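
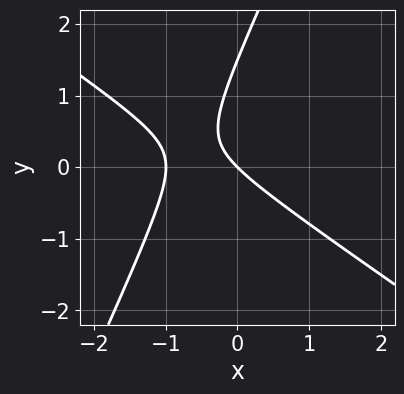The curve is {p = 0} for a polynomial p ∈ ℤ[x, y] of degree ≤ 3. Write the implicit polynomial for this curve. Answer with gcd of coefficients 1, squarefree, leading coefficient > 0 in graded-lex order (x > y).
3*x^2 + 3*x*y - 2*y^2 + 3*x + 3*y

1. deg p = 2.
2. From the axis intercepts and sections: the x-axis gridline crossings are at x ∈ {-1, 0}; it meets the y-axis at y = 0 (among the integer gridlines).
3. Solving for integer coefficients yields p as stated.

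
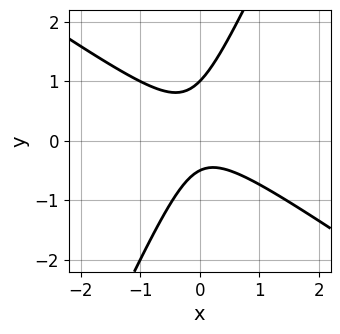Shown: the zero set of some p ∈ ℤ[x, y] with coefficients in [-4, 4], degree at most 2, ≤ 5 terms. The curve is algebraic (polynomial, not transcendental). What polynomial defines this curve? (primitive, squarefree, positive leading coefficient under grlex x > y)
3*x^2 + 3*x*y - 2*y^2 + y + 1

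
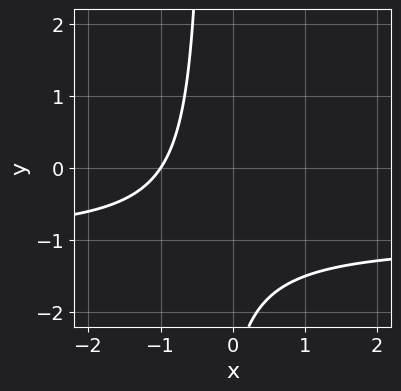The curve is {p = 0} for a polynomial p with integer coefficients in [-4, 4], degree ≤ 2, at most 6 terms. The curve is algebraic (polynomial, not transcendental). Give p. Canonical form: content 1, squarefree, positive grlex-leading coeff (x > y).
First, the degree is 2 — a generic line meets the curve in up to 2 points.
Then, reading off the gridlines: it crosses the x-axis at the gridline x = -1; the curve avoids every integer y-axis point in the box.
Finally, solving for integer coefficients yields p as stated.

3*x*y + 3*x + y + 3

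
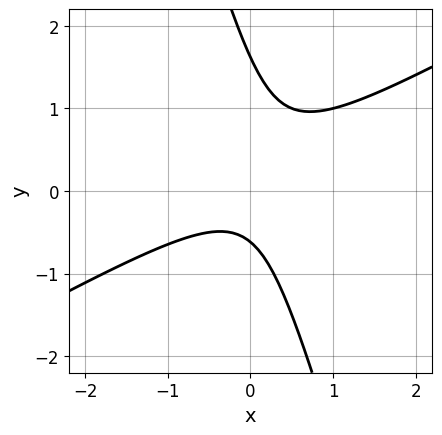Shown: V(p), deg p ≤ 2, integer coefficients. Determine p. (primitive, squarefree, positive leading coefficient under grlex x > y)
(a) The degree is 2 — the shape is more complex than any degree-1 curve.
(b) Reading off the gridlines: it misses every integer gridline on the x-axis.
(c) Putting this together gives p.

2*x^2 - 3*x*y - y^2 + y + 1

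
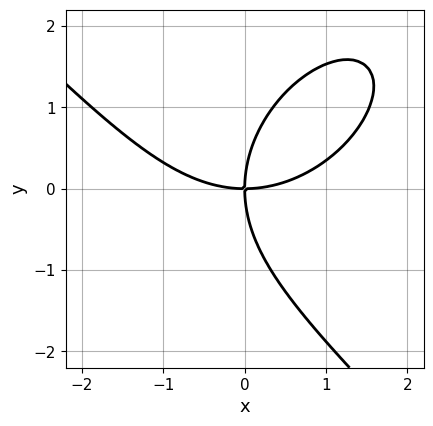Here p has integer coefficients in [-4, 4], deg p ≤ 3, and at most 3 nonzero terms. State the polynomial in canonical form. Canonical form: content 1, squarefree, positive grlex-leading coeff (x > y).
(a) The degree is 3 — a generic line meets the curve in up to 3 points.
(b) Checking where it meets the axes: it crosses the y-axis at the gridline y = 0; it crosses the x-axis at the gridline x = 0.
(c) Fitting integer coefficients to these (and the overall shape) gives p.

x^3 + y^3 - 3*x*y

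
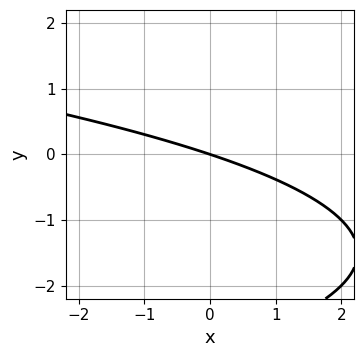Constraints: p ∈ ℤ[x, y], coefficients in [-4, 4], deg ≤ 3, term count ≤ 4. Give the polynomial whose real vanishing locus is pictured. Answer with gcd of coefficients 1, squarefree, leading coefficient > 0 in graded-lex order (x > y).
y^2 + x + 3*y

First, deg p = 2.
Then, from the axis intercepts and sections: it crosses the y-axis at the gridline y = 0; it crosses the x-axis at the gridline x = 0.
Finally, these observations pin down the coefficients.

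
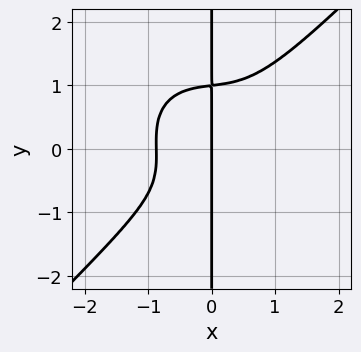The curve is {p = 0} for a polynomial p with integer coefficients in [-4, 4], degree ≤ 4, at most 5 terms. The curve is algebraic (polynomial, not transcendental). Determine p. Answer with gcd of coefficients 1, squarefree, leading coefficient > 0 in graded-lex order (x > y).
3*x^4 - 3*x*y^3 + x^2*y + x*y + 2*x

1. deg p = 4. The shape is more complex than any degree-3 curve.
2. From the visible intercepts: one x-axis crossing is at x = 0; the visible y-axis segment lies entirely on the curve.
3. These observations pin down the coefficients.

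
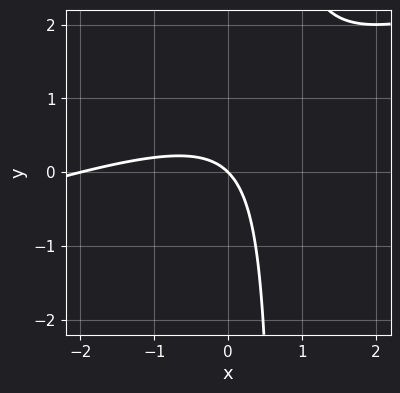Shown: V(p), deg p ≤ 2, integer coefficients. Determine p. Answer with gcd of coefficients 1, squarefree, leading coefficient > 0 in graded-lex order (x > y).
(a) deg p = 2. No degree-1 curve has this shape.
(b) Reading off the gridlines: it meets the y-axis at y = 0 (among the integer gridlines); the x-axis gridline crossings are at x ∈ {-2, 0}.
(c) Solving for integer coefficients yields p as stated.

x^2 - 3*x*y + 2*x + 2*y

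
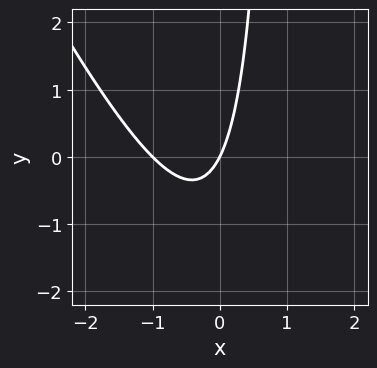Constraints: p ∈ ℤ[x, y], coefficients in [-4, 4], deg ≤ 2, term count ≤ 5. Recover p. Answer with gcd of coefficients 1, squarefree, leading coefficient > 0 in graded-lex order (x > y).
2*x^2 + x*y + 2*x - y

Degree: the shape is more complex than any degree-1 curve, so deg p = 2.
Reading off the gridlines: the x-axis gridline crossings are at x ∈ {-1, 0}; it meets the y-axis at y = 0 (among the integer gridlines).
Together with the visible shape, these determine p as stated.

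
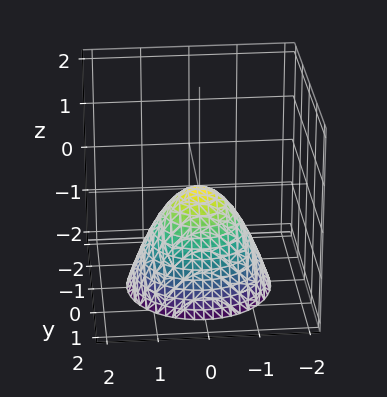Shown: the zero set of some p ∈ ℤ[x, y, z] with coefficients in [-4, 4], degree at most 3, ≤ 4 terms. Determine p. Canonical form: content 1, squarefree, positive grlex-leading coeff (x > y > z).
x^2 + y^2 + z

(a) deg p = 2.
(b) Symmetries: every cross-section ⟂ z is a circle, so x, y appear only via x² + y².
(c) Checking where it meets the axes: it meets the y-axis at y = 0 (among the integer gridlines); it meets the z-axis at z = 0 (among the integer gridlines).
(d) These observations pin down the coefficients.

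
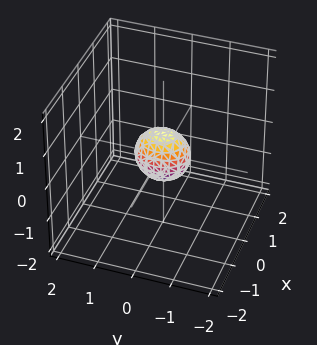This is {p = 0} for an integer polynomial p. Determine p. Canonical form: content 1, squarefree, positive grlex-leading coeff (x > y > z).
3*x^2 + 2*y^2 + 2*z^2 - 1

deg p = 2. A closed, bounded, convex surface; a quadric.
Symmetries: the x ↦ −x reflection is a symmetry, so x appears only in even powers; mirror symmetry z ↦ −z ⇒ only even powers of z; mirror symmetry y ↦ −y ⇒ only even powers of y.
Assembling these constraints gives the stated polynomial.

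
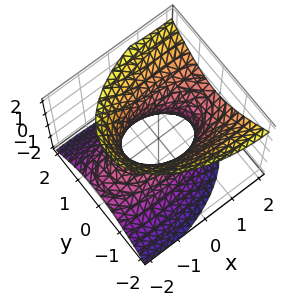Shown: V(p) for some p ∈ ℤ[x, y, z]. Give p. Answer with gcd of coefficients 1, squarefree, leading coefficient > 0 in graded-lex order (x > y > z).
x^2 - 2*x*z + 3*y^2 - 2*z^2 - 2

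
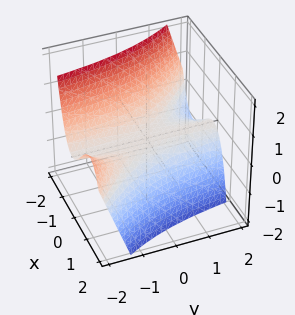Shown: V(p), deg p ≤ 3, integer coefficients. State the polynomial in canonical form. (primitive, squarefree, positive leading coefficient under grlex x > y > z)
2*x^3 + 2*x^2*y + 3*z

deg p = 3. The shape is more complex than any degree-2 surface.
From the visible intercepts: one z-axis crossing is at z = 0; it meets the x-axis at x = 0 (among the integer gridlines); the visible y-axis segment lies entirely on the surface.
Matching integer coefficients to the picture gives p.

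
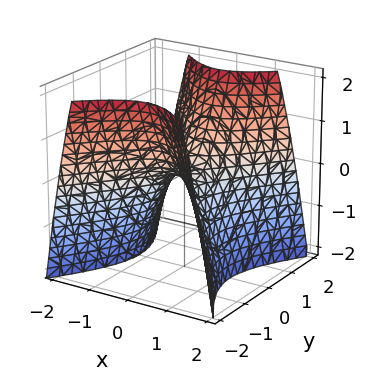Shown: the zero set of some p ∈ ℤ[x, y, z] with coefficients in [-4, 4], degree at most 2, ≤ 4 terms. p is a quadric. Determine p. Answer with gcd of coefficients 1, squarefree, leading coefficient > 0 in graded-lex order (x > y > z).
3*x^2 - 2*y^2 + 2*z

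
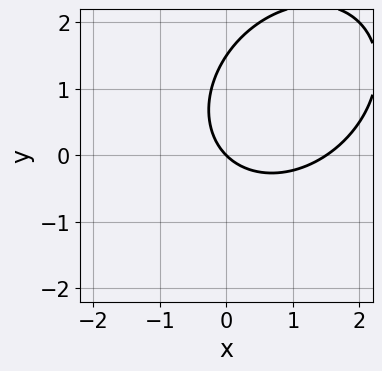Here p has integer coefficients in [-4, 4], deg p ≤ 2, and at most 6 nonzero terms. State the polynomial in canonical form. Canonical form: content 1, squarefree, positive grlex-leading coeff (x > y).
deg p = 2. No degree-1 curve has this shape.
Against the integer gridlines: it crosses the x-axis at the gridline x = 0; it meets the y-axis at y = 0 (among the integer gridlines).
Solving for integer coefficients yields p as stated.

2*x^2 - x*y + 2*y^2 - 3*x - 3*y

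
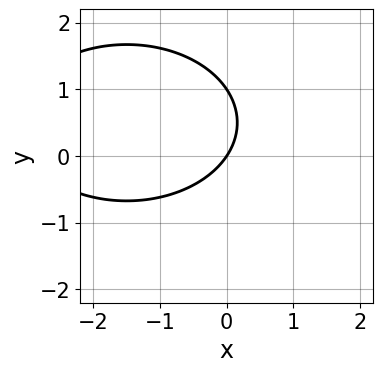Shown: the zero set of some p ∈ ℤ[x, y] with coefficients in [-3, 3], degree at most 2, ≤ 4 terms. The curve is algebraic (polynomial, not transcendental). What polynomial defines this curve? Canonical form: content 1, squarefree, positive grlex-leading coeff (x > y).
1. Degree: the shape is more complex than any degree-1 curve, so deg p = 2.
2. From the visible intercepts: it crosses the x-axis at the gridline x = 0; the y-axis gridline crossings are at y ∈ {0, 1}.
3. Fitting integer coefficients to these (and the overall shape) gives p.

x^2 + 2*y^2 + 3*x - 2*y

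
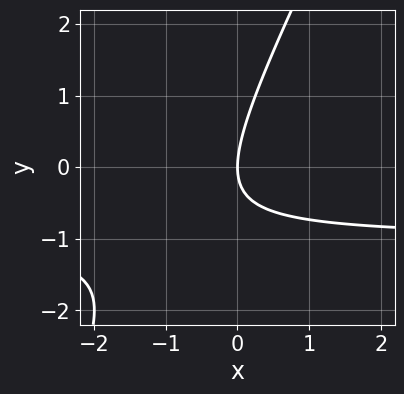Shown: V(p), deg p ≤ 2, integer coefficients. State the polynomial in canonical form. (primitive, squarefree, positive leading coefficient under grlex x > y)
1. The degree is 2 — no degree-1 curve has this shape.
2. Checking where it meets the axes: it crosses the x-axis at the gridline x = 0; one y-axis crossing is at y = 0.
3. Matching integer coefficients to the picture gives p.

2*x*y - y^2 + 2*x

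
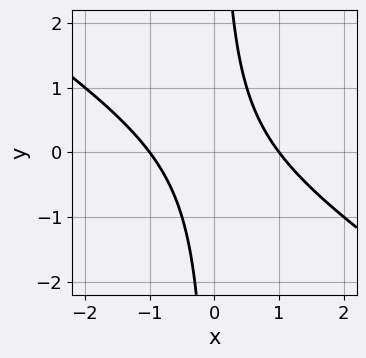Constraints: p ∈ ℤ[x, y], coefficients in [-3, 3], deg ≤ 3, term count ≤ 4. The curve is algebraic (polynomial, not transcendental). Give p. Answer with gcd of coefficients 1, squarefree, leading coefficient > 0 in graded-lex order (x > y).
deg p = 2.
Observable constraints: the x-axis gridline crossings are at x ∈ {-1, 1}; it misses every integer gridline on the y-axis.
These observations pin down the coefficients.

2*x^2 + 3*x*y - 2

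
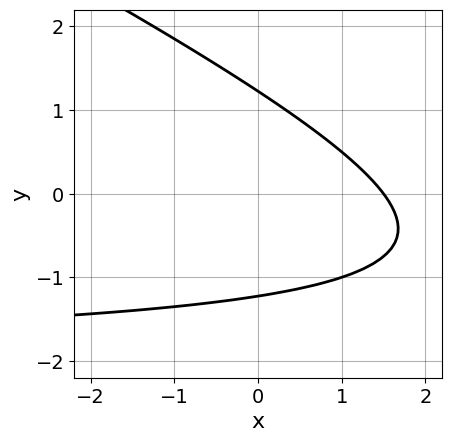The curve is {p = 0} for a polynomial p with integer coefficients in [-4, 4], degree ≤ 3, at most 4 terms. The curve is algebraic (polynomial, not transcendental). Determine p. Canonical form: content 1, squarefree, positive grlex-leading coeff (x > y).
(a) Degree: a generic line meets the curve in up to 2 points, so deg p = 2.
(b) Putting this together gives p.

x*y + 2*y^2 + 2*x - 3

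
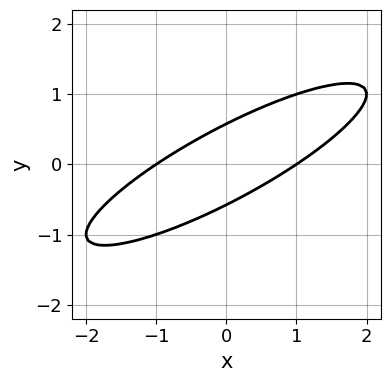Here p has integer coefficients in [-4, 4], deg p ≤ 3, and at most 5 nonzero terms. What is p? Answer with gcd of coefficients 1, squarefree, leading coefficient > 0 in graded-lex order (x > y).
x^2 - 3*x*y + 3*y^2 - 1

deg p = 2. The shape is more complex than any degree-1 curve.
Checking where it meets the axes: among the integer gridlines, it crosses the x-axis at x ∈ {-1, 1}.
Together with the visible shape, these determine p as stated.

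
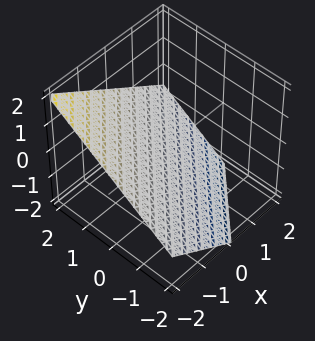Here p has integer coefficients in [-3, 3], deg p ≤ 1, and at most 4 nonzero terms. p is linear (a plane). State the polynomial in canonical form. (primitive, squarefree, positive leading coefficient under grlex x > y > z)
2*x - 2*y + 3*z + 2

1. The degree is 1 — every cross-section is a straight line — this is a plane.
2. Observable constraints: one x-axis crossing is at x = -1; it crosses the y-axis at the gridline y = 1.
3. Matching integer coefficients to the picture gives p.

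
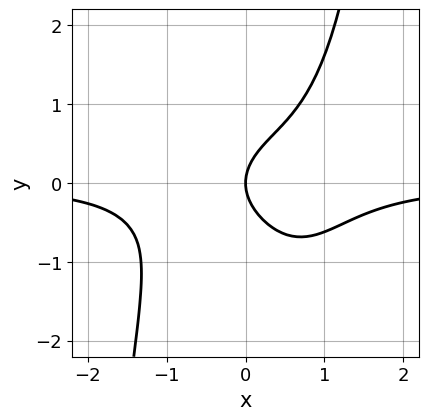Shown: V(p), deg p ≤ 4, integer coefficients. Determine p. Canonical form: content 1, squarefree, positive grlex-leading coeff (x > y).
First, degree: a generic line meets the curve in up to 4 points, so deg p = 4.
Next, checking where it meets the axes: it meets the x-axis at x = 0 (among the integer gridlines); it meets the y-axis at y = 0 (among the integer gridlines).
Finally, putting this together gives p.

x^3*y - y^2 + x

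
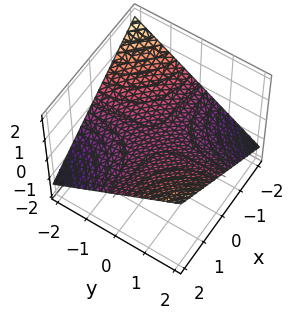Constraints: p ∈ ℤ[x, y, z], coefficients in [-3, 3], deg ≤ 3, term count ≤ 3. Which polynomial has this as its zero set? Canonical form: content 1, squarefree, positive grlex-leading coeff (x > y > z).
First, deg p = 2. A saddle surface; a quadric.
Then, reading off the gridlines: the visible y-axis segment lies entirely on the surface; it crosses the z-axis at the gridline z = 0.
Finally, solving for integer coefficients yields p as stated. Check: (2, 0, 0) on the x-axis lies on the surface, and p(2, 0, 0) = 0. ✓

x*y - 3*z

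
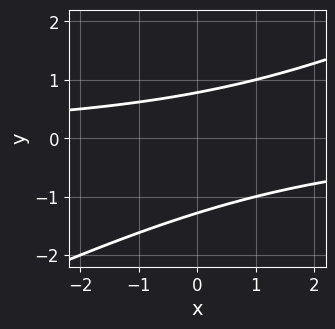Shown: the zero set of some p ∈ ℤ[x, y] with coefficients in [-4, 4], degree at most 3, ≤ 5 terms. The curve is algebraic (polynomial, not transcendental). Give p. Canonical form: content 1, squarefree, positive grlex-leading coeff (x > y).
First, the degree is 2 — the shape is more complex than any degree-1 curve.
Then, reading off the gridlines: no x-intercept at any integer in the box.
Finally, matching integer coefficients to the picture gives p.

x*y - 2*y^2 - y + 2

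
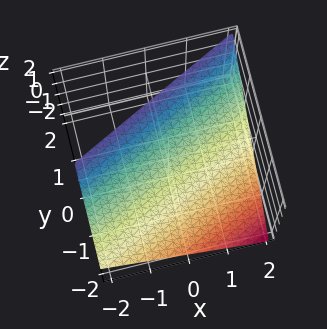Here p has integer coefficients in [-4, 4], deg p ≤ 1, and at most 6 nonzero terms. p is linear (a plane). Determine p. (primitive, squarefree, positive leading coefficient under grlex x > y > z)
Degree: the surface is flat (a plane), so deg p = 1.
Observable constraints: it meets the z-axis at z = 1 (among the integer gridlines); it meets the y-axis at y = -1 (among the integer gridlines).
These observations pin down the coefficients. Check: (2, 0, 0) on the x-axis lies on the surface, and p(2, 0, 0) = 0. ✓

x - 2*y + 2*z - 2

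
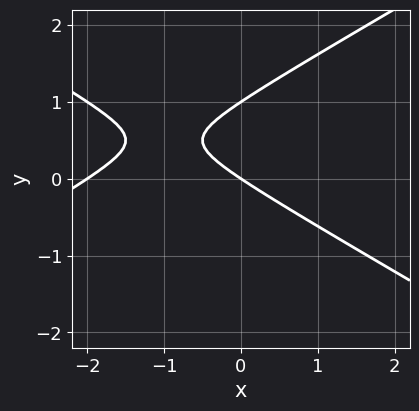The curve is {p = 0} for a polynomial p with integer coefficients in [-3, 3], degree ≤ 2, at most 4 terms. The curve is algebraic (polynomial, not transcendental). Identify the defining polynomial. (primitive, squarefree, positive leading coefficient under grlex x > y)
Degree: no degree-1 curve has this shape, so deg p = 2.
From the visible intercepts: the x-axis gridline crossings are at x ∈ {-2, 0}; the y-axis gridline crossings are at y ∈ {0, 1}.
Together with the visible shape, these determine p as stated.

x^2 - 3*y^2 + 2*x + 3*y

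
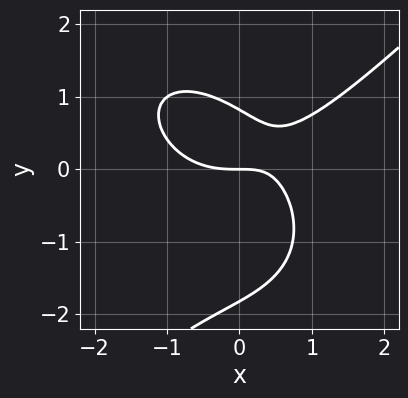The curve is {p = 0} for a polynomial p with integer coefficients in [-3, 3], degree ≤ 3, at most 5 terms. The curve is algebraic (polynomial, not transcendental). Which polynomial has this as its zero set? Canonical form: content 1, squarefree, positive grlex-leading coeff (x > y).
First, deg p = 3. A generic line meets the curve in up to 3 points.
Then, reading off the gridlines: it meets the y-axis at y = 0 (among the integer gridlines); it meets the x-axis at x = 0 (among the integer gridlines).
Finally, together with the visible shape, these determine p as stated.

2*x^3 - 2*y^3 - 3*x*y - 2*y^2 + 3*y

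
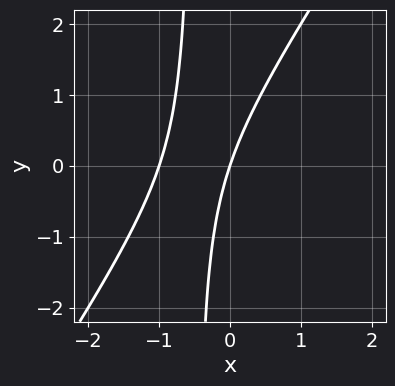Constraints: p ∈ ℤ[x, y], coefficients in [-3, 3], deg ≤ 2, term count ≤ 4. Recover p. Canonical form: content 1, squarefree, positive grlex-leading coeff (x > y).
deg p = 2.
From the axis intercepts and sections: the x-axis gridline crossings are at x ∈ {-1, 0}; it meets the y-axis at y = 0 (among the integer gridlines).
Matching integer coefficients to the picture gives p.

3*x^2 - 2*x*y + 3*x - y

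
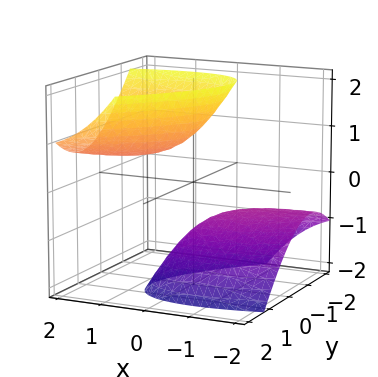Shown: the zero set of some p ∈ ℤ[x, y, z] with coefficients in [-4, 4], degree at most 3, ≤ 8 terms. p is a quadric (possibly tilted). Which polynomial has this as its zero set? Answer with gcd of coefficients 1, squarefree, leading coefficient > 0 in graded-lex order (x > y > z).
x^2 - 2*x*y - 2*x*z + 2*y^2 - z^2 + 1

(a) There are 2 components.
(b) Degree: the shape is more complex than any degree-1 surface, so deg p = 2.
(c) From the axis intercepts and sections: no y-intercept at any integer in the box; the z-axis gridline crossings are at z ∈ {-1, 1}.
(d) Together with the visible shape, these determine p as stated.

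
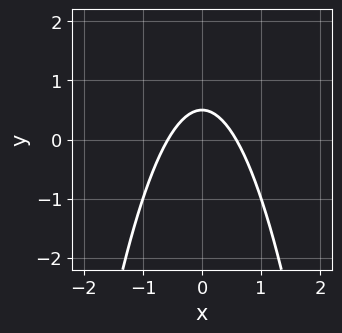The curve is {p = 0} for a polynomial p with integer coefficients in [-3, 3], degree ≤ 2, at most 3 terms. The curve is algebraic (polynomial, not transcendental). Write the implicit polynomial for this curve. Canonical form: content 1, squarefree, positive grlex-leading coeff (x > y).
3*x^2 + 2*y - 1

1. The degree is 2 — a generic line meets the curve in up to 2 points.
2. Symmetries: it's symmetric under x → −x, forcing even powers of x.
3. Putting this together gives p.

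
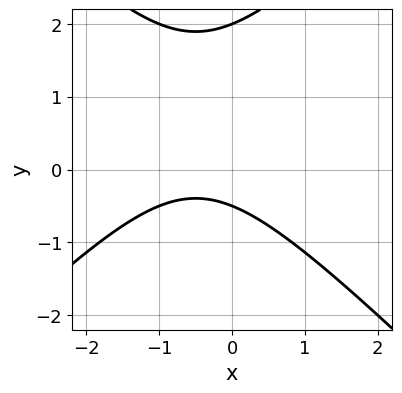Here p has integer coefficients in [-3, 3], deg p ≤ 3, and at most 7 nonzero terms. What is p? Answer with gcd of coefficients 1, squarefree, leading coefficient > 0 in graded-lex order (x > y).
2*x^2 - 2*y^2 + 2*x + 3*y + 2

1. The degree is 2 — the shape is more complex than any degree-1 curve.
2. Checking where it meets the axes: it meets the y-axis at y = 2 (among the integer gridlines); it misses every integer gridline on the x-axis.
3. Fitting integer coefficients to these (and the overall shape) gives p.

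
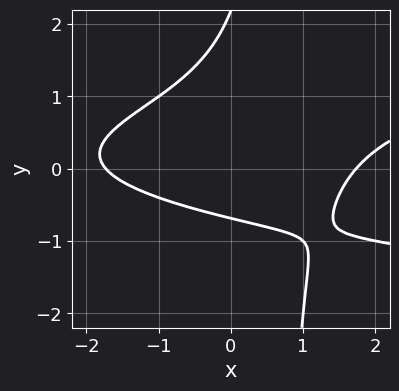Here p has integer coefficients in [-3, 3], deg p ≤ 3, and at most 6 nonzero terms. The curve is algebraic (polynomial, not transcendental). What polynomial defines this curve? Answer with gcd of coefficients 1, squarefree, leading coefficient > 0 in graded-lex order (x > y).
First, the degree is 3 — a generic line meets the curve in up to 3 points.
Finally, the integer polynomial consistent with all of this is the stated p.

3*x*y^2 - x^2 - 2*y^2 + 3*y + 3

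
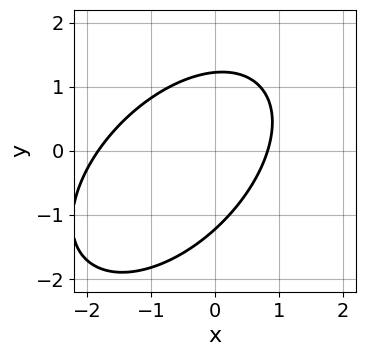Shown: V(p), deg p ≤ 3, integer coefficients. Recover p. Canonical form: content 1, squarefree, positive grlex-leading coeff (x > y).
2*x^2 - 2*x*y + 2*y^2 + 2*x - 3

(a) The degree is 2 — a generic line meets the curve in up to 2 points.
(b) Solving for integer coefficients yields p as stated.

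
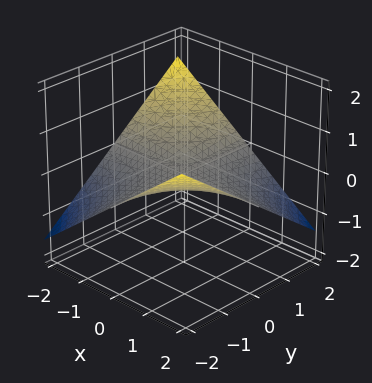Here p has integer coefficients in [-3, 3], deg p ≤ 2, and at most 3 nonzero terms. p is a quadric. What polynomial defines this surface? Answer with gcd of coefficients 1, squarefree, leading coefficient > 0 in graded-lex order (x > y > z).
x*y + 3*z

(a) Degree: a saddle surface; a quadric, so deg p = 2.
(b) From the visible intercepts: it meets the z-axis at z = 0 (among the integer gridlines); every point of the x-axis in the box is on the surface.
(c) Matching integer coefficients to the picture gives p.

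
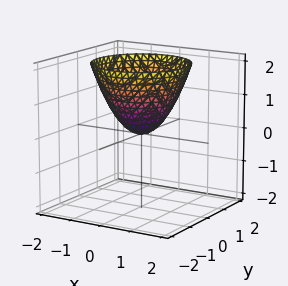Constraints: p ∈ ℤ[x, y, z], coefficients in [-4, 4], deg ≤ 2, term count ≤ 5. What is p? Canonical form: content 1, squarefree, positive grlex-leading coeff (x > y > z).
(a) The degree is 2 — a paraboloid; a quadric.
(b) Symmetry: the surface is invariant under rotation about z: p = q(x² + y², z).
(c) From the axis intercepts and sections: one y-axis crossing is at y = 0; it crosses the z-axis at the gridline z = 0; a circular section at z = 2 has radius between 1 and 2.
(d) Matching integer coefficients to the picture gives p.

x^2 + y^2 - z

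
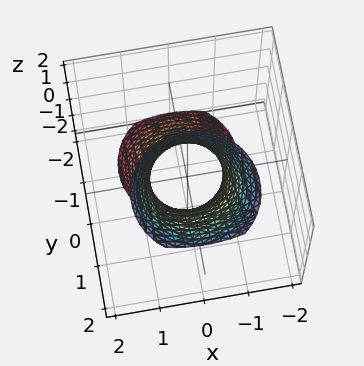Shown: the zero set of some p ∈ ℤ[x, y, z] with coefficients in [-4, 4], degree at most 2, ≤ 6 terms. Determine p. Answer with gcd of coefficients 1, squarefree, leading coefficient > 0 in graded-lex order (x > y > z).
3*x^2 + 3*y^2 - 3*y*z - 2

deg p = 2. No degree-1 surface has this shape.
Checking where it meets the axes: it misses every integer gridline on the z-axis.
Together with the visible shape, these determine p as stated.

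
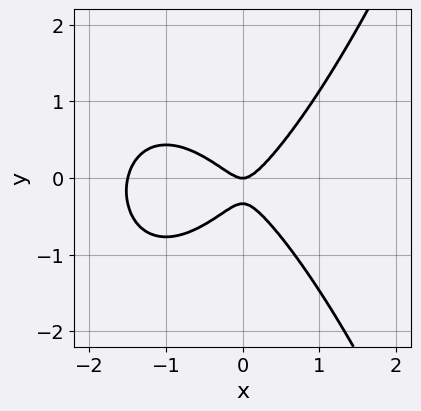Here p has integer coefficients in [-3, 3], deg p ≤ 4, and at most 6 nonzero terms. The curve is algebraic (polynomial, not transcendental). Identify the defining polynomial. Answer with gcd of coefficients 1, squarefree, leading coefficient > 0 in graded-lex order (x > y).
2*x^3 + 3*x^2 - 3*y^2 - y

(a) Degree: no degree-2 curve has this shape, so deg p = 3.
(b) Checking where it meets the axes: one x-axis crossing is at x = 0; it crosses the y-axis at the gridline y = 0.
(c) These observations pin down the coefficients.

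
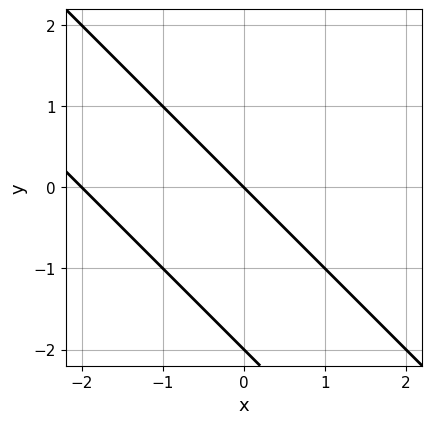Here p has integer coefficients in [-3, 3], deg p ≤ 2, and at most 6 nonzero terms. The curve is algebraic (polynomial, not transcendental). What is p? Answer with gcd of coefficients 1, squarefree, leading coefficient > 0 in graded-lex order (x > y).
1. The degree is 2 — no degree-1 curve has this shape.
2. Checking where it meets the axes: among the integer gridlines, it crosses the x-axis at x ∈ {-2, 0}; among the integer gridlines, it crosses the y-axis at y ∈ {-2, 0}.
3. Solving for integer coefficients yields p as stated.

x^2 + 2*x*y + y^2 + 2*x + 2*y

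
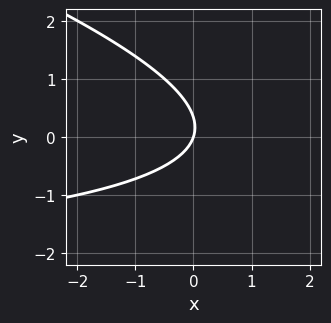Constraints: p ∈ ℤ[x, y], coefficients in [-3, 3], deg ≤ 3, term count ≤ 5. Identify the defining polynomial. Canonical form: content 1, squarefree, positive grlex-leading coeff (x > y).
First, deg p = 2. A generic line meets the curve in up to 2 points.
Then, from the visible intercepts: one y-axis crossing is at y = 0; one x-axis crossing is at x = 0.
Finally, matching integer coefficients to the picture gives p.

x*y + 3*y^2 + 3*x - y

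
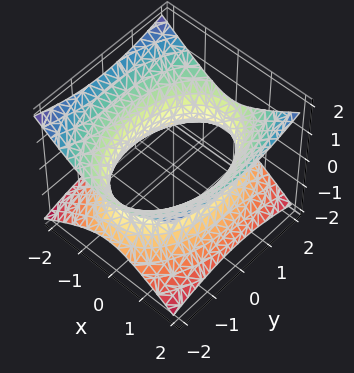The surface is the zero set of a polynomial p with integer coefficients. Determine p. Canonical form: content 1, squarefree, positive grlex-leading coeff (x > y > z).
2*x^2 + y^2 - 3*z^2 - 3

(a) deg p = 2. An hourglass — one-sheet hyperboloid; a quadric.
(b) Symmetries: the z ↦ −z reflection is a symmetry, so z appears only in even powers; it's symmetric under y → −y, forcing even powers of y; mirror symmetry x ↦ −x ⇒ only even powers of x.
(c) Against the integer gridlines: no z-intercept at any integer in the box.
(d) Matching integer coefficients to the picture gives p.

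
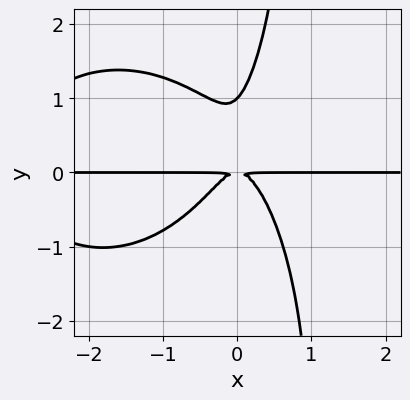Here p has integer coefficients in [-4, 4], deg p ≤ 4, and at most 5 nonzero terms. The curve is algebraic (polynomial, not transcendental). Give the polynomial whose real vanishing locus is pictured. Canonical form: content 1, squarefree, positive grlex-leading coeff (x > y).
x^3*y + x*y^3 + 3*x^2*y - y^3 + y^2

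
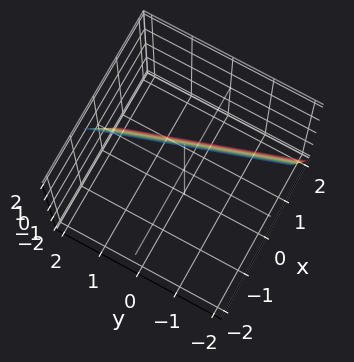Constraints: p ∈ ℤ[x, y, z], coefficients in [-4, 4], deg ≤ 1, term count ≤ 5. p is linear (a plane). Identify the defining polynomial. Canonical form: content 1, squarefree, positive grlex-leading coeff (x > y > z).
3*x + y + z - 2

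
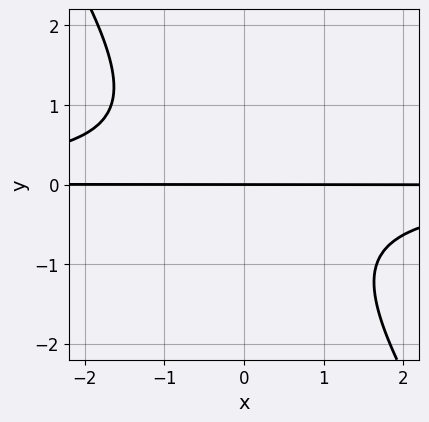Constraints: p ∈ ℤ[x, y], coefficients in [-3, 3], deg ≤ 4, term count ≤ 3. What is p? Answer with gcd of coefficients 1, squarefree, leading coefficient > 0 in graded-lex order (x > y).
3*x*y^2 + 2*y^3 + 3*y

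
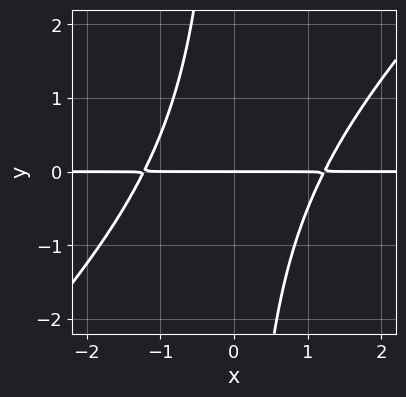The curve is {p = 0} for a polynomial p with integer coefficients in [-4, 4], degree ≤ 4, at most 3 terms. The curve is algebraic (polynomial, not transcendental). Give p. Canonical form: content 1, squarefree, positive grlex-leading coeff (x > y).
2*x^2*y - 2*x*y^2 - 3*y

1. Degree: no degree-2 curve has this shape, so deg p = 3.
2. From the visible intercepts: one y-axis crossing is at y = 0; every point of the x-axis in the box is on the curve.
3. Solving for integer coefficients yields p as stated.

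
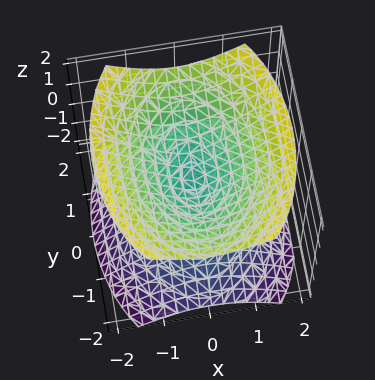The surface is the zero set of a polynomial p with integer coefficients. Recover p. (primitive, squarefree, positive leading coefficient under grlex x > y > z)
First, there are 2 components. They look like related sheets of one shape, so recover p as a whole.
Next, deg p = 2. A double cone through the origin; a quadric.
Then, symmetries: mirror symmetry y ↦ −y ⇒ only even powers of y; the x ↦ −x reflection is a symmetry, so x appears only in even powers; it's symmetric under z → −z, forcing even powers of z.
Next, reading off the gridlines: it crosses the y-axis at the gridline y = 0; it meets the z-axis at z = 0 (among the integer gridlines); it meets the x-axis at x = 0 (among the integer gridlines).
Finally, the integer polynomial consistent with all of this is the stated p.

2*x^2 + y^2 - 2*z^2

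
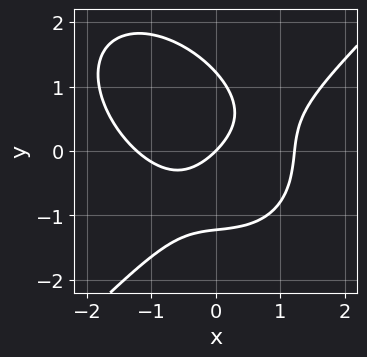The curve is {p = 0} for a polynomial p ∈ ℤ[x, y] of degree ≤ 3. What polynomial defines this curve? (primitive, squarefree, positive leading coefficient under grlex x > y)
1. The degree is 3 — no degree-2 curve has this shape.
2. From the axis intercepts and sections: it crosses the x-axis at the gridline x = 0; one y-axis crossing is at y = 0.
3. Putting this together gives p.

2*x^3 - 2*y^3 - 3*x*y - 3*x + 3*y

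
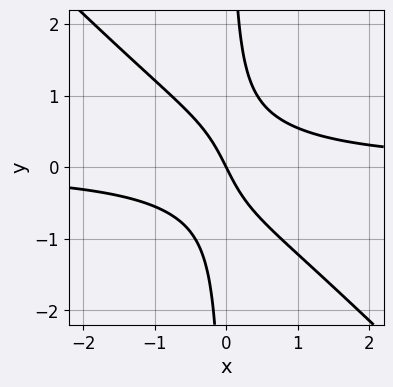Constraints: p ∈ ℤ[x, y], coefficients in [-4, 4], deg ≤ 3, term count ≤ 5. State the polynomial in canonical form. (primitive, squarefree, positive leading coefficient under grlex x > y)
3*x^2*y + 3*x*y^2 - 2*x - y

1. deg p = 3. A generic line meets the curve in up to 3 points.
2. From the visible intercepts: one y-axis crossing is at y = 0; it meets the x-axis at x = 0 (among the integer gridlines).
3. Putting this together gives p.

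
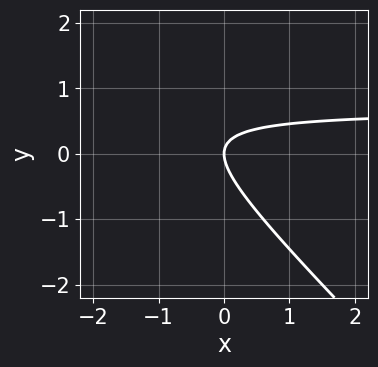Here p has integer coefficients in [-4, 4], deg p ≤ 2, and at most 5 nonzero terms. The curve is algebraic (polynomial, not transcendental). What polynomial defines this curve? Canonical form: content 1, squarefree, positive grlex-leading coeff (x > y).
3*x*y + 3*y^2 - 2*x

The degree is 2 — no degree-1 curve has this shape.
Against the integer gridlines: it crosses the x-axis at the gridline x = 0; it meets the y-axis at y = 0 (among the integer gridlines).
Fitting integer coefficients to these (and the overall shape) gives p.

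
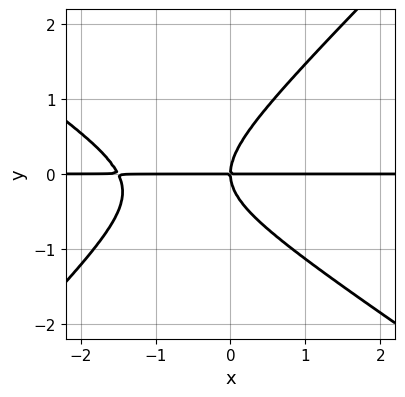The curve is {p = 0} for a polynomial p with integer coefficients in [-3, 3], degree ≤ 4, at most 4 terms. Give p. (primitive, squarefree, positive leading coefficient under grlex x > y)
(a) deg p = 3. A generic line meets the curve in up to 3 points.
(b) Checking where it meets the axes: it meets the y-axis at y = 0 (among the integer gridlines); the visible x-axis segment lies entirely on the curve.
(c) These observations pin down the coefficients.

2*x^2*y + x*y^2 - 3*y^3 + 3*x*y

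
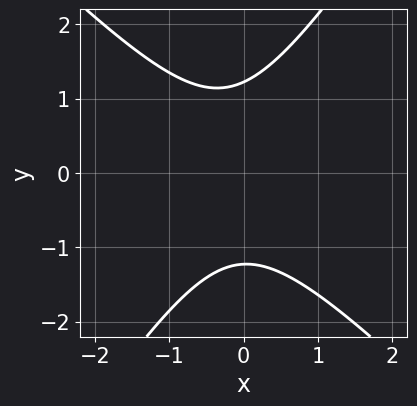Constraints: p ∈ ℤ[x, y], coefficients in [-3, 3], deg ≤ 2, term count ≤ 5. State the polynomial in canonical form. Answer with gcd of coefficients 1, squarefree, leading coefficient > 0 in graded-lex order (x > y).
3*x^2 + x*y - 2*y^2 + x + 3

First, degree: no degree-1 curve has this shape, so deg p = 2.
Next, from the axis intercepts and sections: no x-intercept at any integer in the box.
Finally, these observations pin down the coefficients.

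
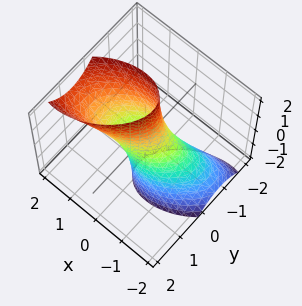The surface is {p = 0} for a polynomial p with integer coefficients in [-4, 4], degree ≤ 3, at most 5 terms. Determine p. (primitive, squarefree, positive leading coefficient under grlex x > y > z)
deg p = 2. No degree-1 surface has this shape.
Checking where it meets the axes: it misses every integer gridline on the z-axis.
Solving for integer coefficients yields p as stated.

2*x^2 - 2*x*y - 2*x*z + 3*y^2 - 1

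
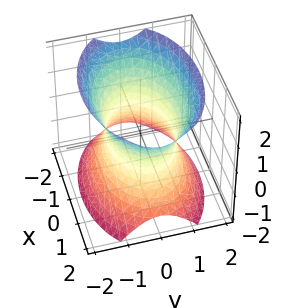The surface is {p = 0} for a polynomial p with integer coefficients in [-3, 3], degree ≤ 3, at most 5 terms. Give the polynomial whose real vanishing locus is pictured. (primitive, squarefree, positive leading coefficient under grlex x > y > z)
x^2 + 2*y^2 - z^2 - 2

(a) Degree: an hourglass — one-sheet hyperboloid; a quadric, so deg p = 2.
(b) Symmetries: it's symmetric under z → −z, forcing even powers of z; it's symmetric under x → −x, forcing even powers of x; mirror symmetry y ↦ −y ⇒ only even powers of y.
(c) Checking where it meets the axes: among the integer gridlines, it crosses the y-axis at y ∈ {-1, 1}; the surface avoids every integer z-axis point in the box.
(d) Solving for integer coefficients yields p as stated.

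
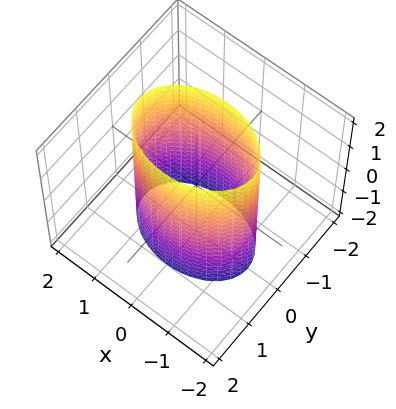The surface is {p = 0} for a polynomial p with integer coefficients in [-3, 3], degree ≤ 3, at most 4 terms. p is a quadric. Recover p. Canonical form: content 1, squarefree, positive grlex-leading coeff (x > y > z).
x^2 + 2*y^2 - 2

First, degree: a cylinder; a quadric, so deg p = 2.
Then, symmetries: it's symmetric under x → −x, forcing even powers of x; it's symmetric under y → −y, forcing even powers of y; it's symmetric under z → −z, forcing even powers of z.
Then, from the axis intercepts and sections: it misses every integer gridline on the z-axis; the y-axis gridline crossings are at y ∈ {-1, 1}.
Finally, the integer polynomial consistent with all of this is the stated p.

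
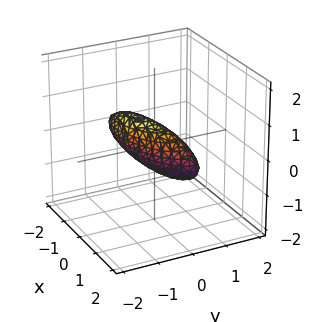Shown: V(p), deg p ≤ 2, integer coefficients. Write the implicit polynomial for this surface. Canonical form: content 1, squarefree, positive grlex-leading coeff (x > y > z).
x^2 - 2*x*y + 3*y^2 + 2*y*z + 2*z^2 - 1

deg p = 2. A generic line meets the surface in up to 2 points.
Reading off the gridlines: among the integer gridlines, it crosses the x-axis at x ∈ {-1, 1}.
Putting this together gives p.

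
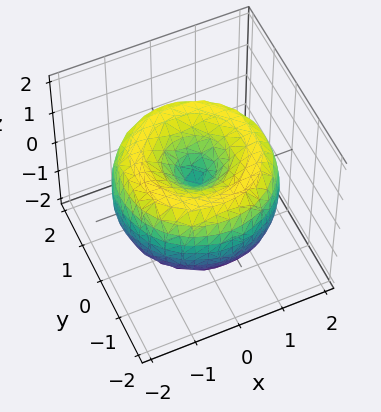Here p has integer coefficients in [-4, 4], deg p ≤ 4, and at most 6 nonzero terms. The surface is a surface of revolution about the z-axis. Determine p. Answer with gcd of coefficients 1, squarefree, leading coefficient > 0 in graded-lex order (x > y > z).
x^4 + 2*x^2*y^2 + y^4 - 3*x^2 - 3*y^2 + 2*z^2

First, the degree is 4 — the shape is more complex than any degree-3 surface.
Then, by symmetry, the surface is invariant under rotation about z: p = q(x² + y², z).
Next, observable constraints: a circular section at z = 0 has radius between 1 and 2; it crosses the x-axis at the gridline x = 0.
Finally, together with the visible shape, these determine p as stated.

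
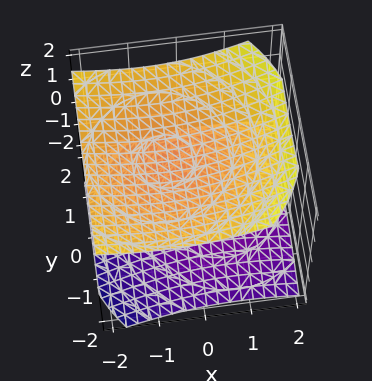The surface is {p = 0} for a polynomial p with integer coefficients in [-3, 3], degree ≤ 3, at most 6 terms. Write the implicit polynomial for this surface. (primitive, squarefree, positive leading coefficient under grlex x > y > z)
x^2 + x*z + y^2 - 3*z^2 + 3

The picture has 2 separate pieces. Treating them together as one polynomial.
Degree: a generic line meets the surface in up to 2 points, so deg p = 2.
Observable constraints: it misses every integer gridline on the x-axis; among the integer gridlines, it crosses the z-axis at z ∈ {-1, 1}; it misses every integer gridline on the y-axis.
Putting this together gives p.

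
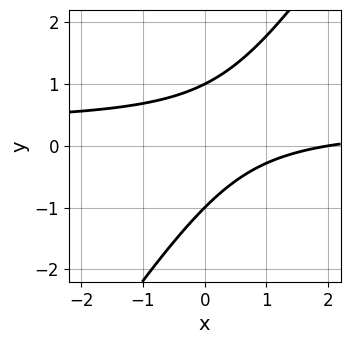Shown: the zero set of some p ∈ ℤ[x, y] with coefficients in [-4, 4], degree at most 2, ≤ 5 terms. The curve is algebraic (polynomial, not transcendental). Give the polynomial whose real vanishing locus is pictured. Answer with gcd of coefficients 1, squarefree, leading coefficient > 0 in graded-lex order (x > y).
First, degree: no degree-1 curve has this shape, so deg p = 2.
Then, reading off the gridlines: it crosses the x-axis at the gridline x = 2; the y-axis gridline crossings are at y ∈ {-1, 1}.
Finally, solving for integer coefficients yields p as stated.

3*x*y - 2*y^2 - x + 2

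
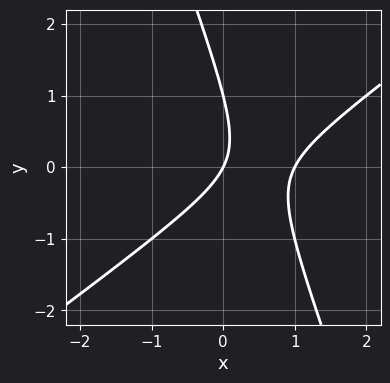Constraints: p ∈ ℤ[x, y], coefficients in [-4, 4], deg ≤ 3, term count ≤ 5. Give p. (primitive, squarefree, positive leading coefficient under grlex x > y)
2*x^2 - 2*x*y - y^2 - 2*x + y

The degree is 2 — no degree-1 curve has this shape.
From the axis intercepts and sections: the x-axis gridline crossings are at x ∈ {0, 1}; among the integer gridlines, it crosses the y-axis at y ∈ {0, 1}.
These observations pin down the coefficients.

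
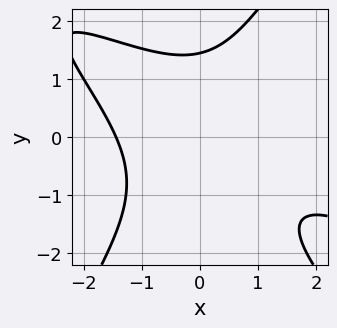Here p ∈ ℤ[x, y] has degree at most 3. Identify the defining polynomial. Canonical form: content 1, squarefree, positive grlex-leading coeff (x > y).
1. deg p = 3.
2. Putting this together gives p.

x^3 + 2*x^2*y - y^3 + x*y + 3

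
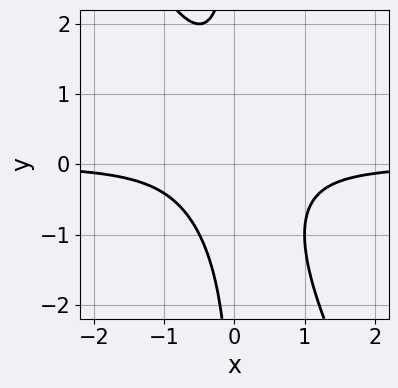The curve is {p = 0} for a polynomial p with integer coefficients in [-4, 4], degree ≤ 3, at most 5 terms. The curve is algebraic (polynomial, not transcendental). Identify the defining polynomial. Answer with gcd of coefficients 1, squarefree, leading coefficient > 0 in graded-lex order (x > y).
2*x^2*y + x*y^2 + 1

First, deg p = 3. The shape is more complex than any degree-2 curve.
Then, against the integer gridlines: no x-intercept at any integer in the box; no y-intercept at any integer in the box.
Finally, fitting integer coefficients to these (and the overall shape) gives p.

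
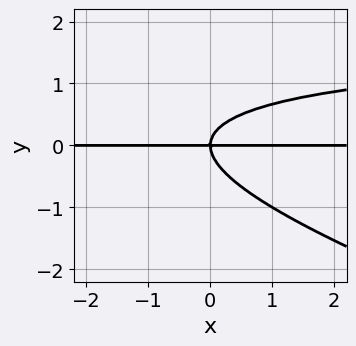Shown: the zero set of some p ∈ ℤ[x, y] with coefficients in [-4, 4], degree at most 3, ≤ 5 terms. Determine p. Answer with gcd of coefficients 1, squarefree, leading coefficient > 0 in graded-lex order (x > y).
x*y^2 + 3*y^3 - 2*x*y

1. The degree is 3 — a generic line meets the curve in up to 3 points.
2. Reading off the gridlines: the visible x-axis segment lies entirely on the curve; one y-axis crossing is at y = 0.
3. Together with the visible shape, these determine p as stated.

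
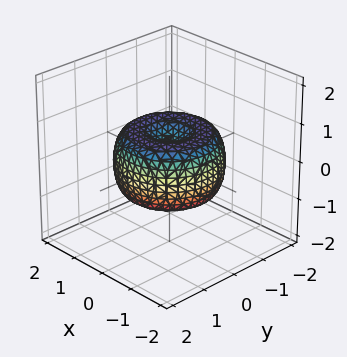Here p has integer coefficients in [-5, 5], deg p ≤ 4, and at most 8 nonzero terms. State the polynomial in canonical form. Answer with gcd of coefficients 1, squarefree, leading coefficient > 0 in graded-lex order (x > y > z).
2*x^4 + 4*x^2*y^2 + 2*y^4 - 3*x^2 - 3*y^2 + 3*z^2 - 1

deg p = 4. The shape is more complex than any degree-3 surface.
Symmetry: the z-axis is an axis of rotation, so x and y enter only as x² + y².
Reading off the gridlines: a circular section at z = 0 has radius between 1 and 2.
Solving for integer coefficients yields p as stated.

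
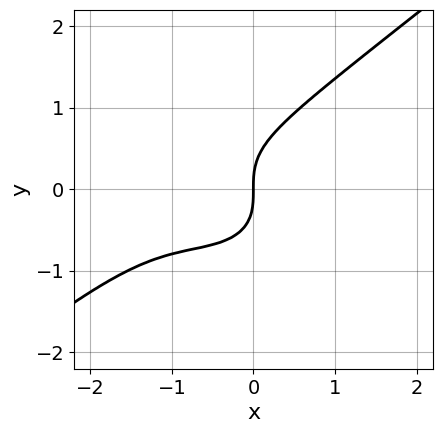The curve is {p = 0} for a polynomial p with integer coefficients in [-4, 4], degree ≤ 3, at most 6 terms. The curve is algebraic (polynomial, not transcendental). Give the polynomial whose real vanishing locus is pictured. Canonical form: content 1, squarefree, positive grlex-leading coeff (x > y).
1. deg p = 3. A generic line meets the curve in up to 3 points.
2. Against the integer gridlines: it crosses the y-axis at the gridline y = 0; it meets the x-axis at x = 0 (among the integer gridlines).
3. The integer polynomial consistent with all of this is the stated p.

x^3 - 2*y^3 + 2*x^2 + 2*x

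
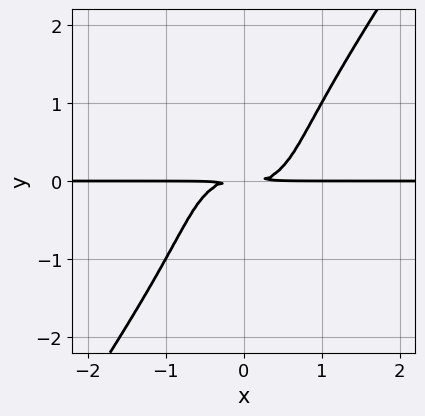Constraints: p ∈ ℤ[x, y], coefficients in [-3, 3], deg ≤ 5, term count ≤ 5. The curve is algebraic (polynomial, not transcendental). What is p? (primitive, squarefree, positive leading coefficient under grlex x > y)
3*x^3*y - y^4 - 2*y^2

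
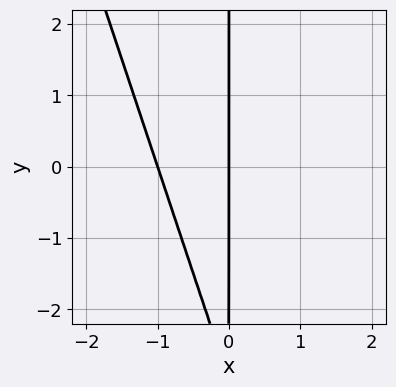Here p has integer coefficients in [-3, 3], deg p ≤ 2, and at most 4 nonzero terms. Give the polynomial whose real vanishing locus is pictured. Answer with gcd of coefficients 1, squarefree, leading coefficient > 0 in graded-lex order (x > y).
3*x^2 + x*y + 3*x

First, the degree is 2 — a generic line meets the curve in up to 2 points.
Then, against the integer gridlines: among the integer gridlines, it crosses the x-axis at x ∈ {-1, 0}; every point of the y-axis in the box is on the curve.
Finally, solving for integer coefficients yields p as stated.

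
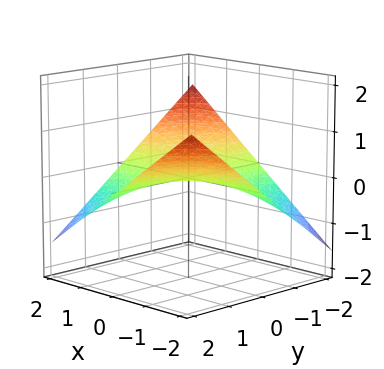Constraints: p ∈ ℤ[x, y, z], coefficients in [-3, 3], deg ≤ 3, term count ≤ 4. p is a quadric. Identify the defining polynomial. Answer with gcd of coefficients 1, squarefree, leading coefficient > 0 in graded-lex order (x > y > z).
deg p = 2.
From the visible intercepts: every point of the y-axis in the box is on the surface; every point of the x-axis in the box is on the surface.
The integer polynomial consistent with all of this is the stated p.

x*y + 3*z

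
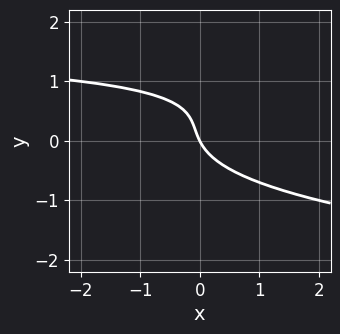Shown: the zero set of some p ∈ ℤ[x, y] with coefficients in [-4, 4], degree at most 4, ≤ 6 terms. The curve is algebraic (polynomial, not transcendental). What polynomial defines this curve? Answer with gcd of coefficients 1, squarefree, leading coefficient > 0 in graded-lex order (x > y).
First, the degree is 3 — no degree-2 curve has this shape.
Next, checking where it meets the axes: one x-axis crossing is at x = 0; one y-axis crossing is at y = 0.
Finally, fitting integer coefficients to these (and the overall shape) gives p.

3*y^3 - x*y - 2*y^2 + 2*x + y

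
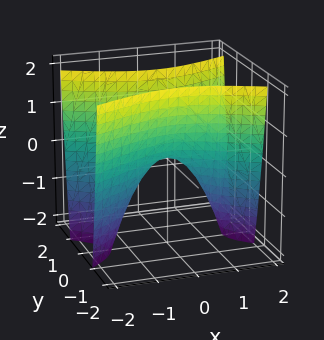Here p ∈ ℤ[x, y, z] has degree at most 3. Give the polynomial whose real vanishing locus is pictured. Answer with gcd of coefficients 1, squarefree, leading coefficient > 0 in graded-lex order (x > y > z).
x^2 - 3*y^2 + z

The degree is 2 — a saddle surface; a quadric.
Symmetries: the x ↦ −x reflection is a symmetry, so x appears only in even powers; mirror symmetry y ↦ −y ⇒ only even powers of y.
Reading off the gridlines: one z-axis crossing is at z = 0; one y-axis crossing is at y = 0; it crosses the x-axis at the gridline x = 0.
Together with the visible shape, these determine p as stated.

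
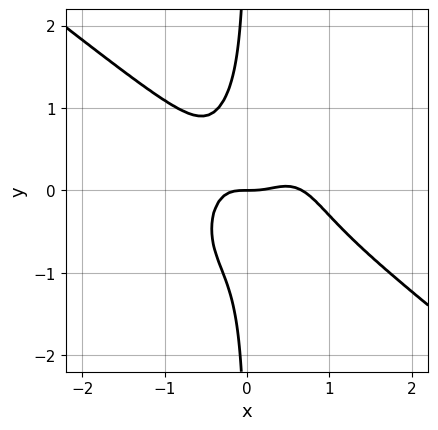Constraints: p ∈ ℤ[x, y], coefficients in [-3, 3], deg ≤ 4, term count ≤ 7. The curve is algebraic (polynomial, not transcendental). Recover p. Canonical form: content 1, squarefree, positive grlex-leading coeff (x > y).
(a) Degree: the shape is more complex than any degree-3 curve, so deg p = 4.
(b) From the visible intercepts: it crosses the y-axis at the gridline y = 0; one x-axis crossing is at x = 0.
(c) Putting this together gives p.

3*x^4 + 2*x^3*y + 3*x*y^3 - 2*x^3 + y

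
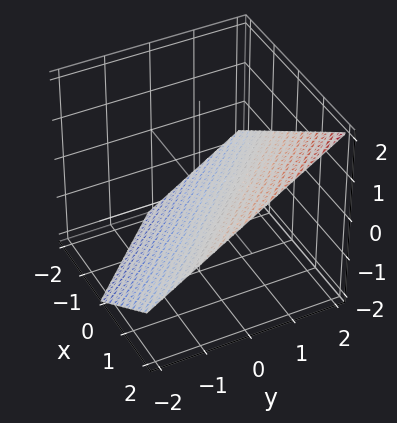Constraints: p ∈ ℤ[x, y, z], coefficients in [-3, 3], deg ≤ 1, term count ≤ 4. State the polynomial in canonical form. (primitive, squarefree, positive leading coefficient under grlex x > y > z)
First, the degree is 1 — every cross-section is a straight line — this is a plane.
Then, from the visible intercepts: it crosses the x-axis at the gridline x = 1; one y-axis crossing is at y = 1.
Finally, the integer polynomial consistent with all of this is the stated p.

2*x + 2*y - 3*z - 2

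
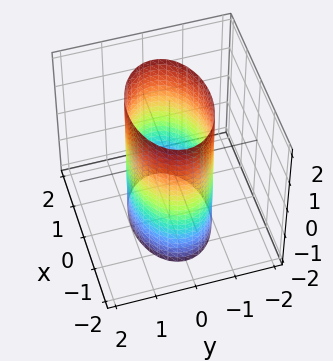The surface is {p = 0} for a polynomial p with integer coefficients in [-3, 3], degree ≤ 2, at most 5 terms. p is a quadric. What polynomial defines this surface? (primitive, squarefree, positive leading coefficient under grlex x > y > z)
x^2 + 2*y^2 - 2

First, deg p = 2.
Next, symmetries: the y ↦ −y reflection is a symmetry, so y appears only in even powers; it's symmetric under x → −x, forcing even powers of x; the z ↦ −z reflection is a symmetry, so z appears only in even powers.
Next, checking where it meets the axes: it misses every integer gridline on the z-axis; among the integer gridlines, it crosses the y-axis at y ∈ {-1, 1}.
Finally, putting this together gives p.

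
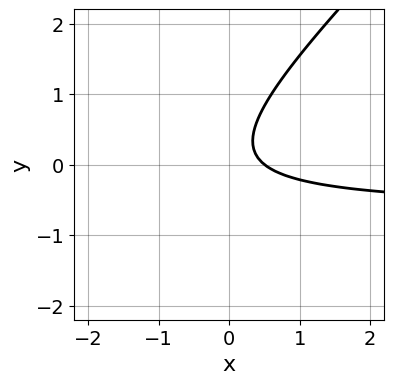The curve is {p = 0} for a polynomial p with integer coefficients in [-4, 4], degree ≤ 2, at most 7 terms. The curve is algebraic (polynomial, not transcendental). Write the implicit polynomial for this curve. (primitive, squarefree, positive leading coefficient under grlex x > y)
1. deg p = 2. The shape is more complex than any degree-1 curve.
2. Against the integer gridlines: the curve avoids every integer y-axis point in the box.
3. Putting this together gives p.

3*x*y - 3*y^2 + 2*x + y - 1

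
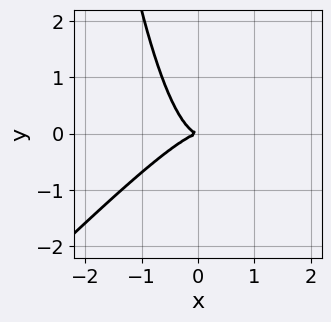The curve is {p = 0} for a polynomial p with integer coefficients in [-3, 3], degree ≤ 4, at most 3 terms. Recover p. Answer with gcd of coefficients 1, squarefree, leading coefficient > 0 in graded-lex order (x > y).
3*x^3 - 3*x^2*y + 2*y^2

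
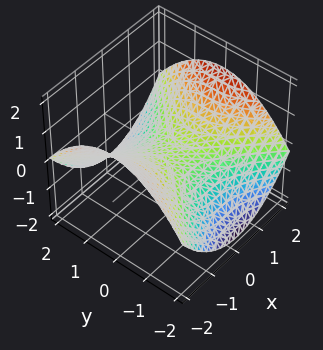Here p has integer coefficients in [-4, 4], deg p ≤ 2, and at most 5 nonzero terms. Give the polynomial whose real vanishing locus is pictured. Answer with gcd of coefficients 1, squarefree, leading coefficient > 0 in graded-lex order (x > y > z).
x^2 - y^2 - 3*z

1. Degree: a saddle surface; a quadric, so deg p = 2.
2. Symmetries: the y ↦ −y reflection is a symmetry, so y appears only in even powers; mirror symmetry x ↦ −x ⇒ only even powers of x.
3. Against the integer gridlines: one z-axis crossing is at z = 0; it meets the y-axis at y = 0 (among the integer gridlines); it crosses the x-axis at the gridline x = 0.
4. Solving for integer coefficients yields p as stated.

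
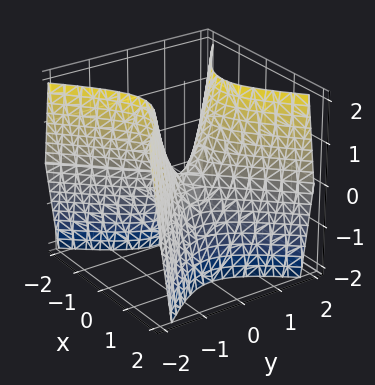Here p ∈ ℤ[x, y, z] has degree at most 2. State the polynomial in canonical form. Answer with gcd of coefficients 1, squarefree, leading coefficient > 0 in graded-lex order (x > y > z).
2*x^2 - 2*y^2 + z

1. Degree: a saddle surface; a quadric, so deg p = 2.
2. Symmetries: it's symmetric under x → −x, forcing even powers of x; it's symmetric under y → −y, forcing even powers of y.
3. Observable constraints: it meets the x-axis at x = 0 (among the integer gridlines); it meets the y-axis at y = 0 (among the integer gridlines); it crosses the z-axis at the gridline z = 0.
4. Solving for integer coefficients yields p as stated.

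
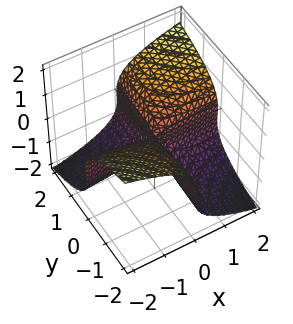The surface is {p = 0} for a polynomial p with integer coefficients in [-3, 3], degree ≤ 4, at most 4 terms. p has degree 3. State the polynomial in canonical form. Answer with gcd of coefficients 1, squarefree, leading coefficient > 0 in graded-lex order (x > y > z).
2*z^3 - 3*x*y + z^2

1. Degree: a generic line meets the surface in up to 3 points, so deg p = 3.
2. From the axis intercepts and sections: every point of the y-axis in the box is on the surface; every point of the x-axis in the box is on the surface.
3. Matching integer coefficients to the picture gives p.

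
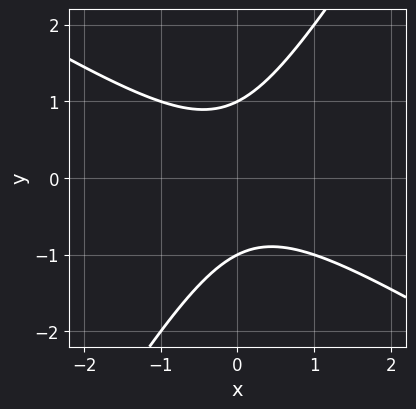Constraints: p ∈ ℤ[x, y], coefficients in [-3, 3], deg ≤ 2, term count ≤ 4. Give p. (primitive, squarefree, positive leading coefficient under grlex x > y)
1. The degree is 2 — no degree-1 curve has this shape.
2. Reading off the gridlines: the curve avoids every integer x-axis point in the box; among the integer gridlines, it crosses the y-axis at y ∈ {-1, 1}.
3. Assembling these constraints gives the stated polynomial.

x^2 + x*y - y^2 + 1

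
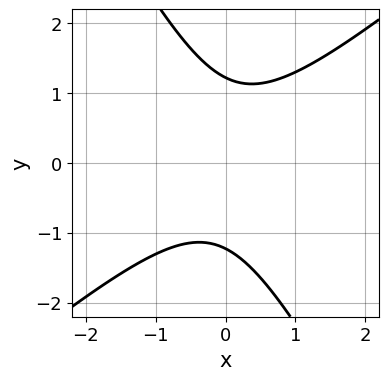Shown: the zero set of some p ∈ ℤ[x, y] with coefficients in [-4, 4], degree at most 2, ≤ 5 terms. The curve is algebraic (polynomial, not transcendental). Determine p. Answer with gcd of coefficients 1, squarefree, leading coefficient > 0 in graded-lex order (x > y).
1. deg p = 2. No degree-1 curve has this shape.
2. From the axis intercepts and sections: the curve avoids every integer x-axis point in the box.
3. Assembling these constraints gives the stated polynomial.

3*x^2 - 2*x*y - 2*y^2 + 3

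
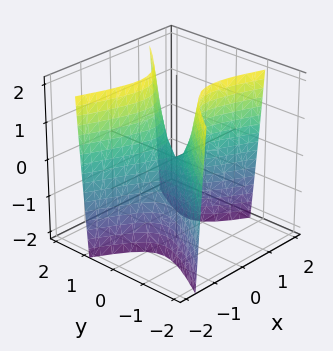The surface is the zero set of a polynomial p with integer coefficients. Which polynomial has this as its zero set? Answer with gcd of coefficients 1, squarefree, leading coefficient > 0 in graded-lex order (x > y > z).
2*x^2 + 3*x*y - 3*y^2 + z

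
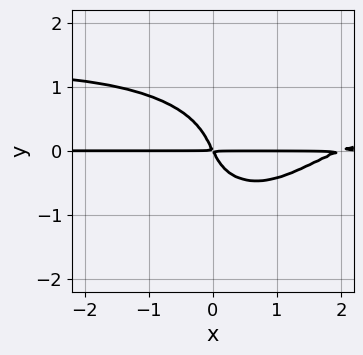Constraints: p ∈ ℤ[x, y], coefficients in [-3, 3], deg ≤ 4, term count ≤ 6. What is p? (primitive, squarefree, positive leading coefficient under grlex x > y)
(a) The degree is 4 — the shape is more complex than any degree-3 curve.
(b) Reading off the gridlines: every point of the x-axis in the box is on the curve.
(c) These observations pin down the coefficients.

x^2*y^2 + 2*y^4 - x^2*y + 2*x*y + y^2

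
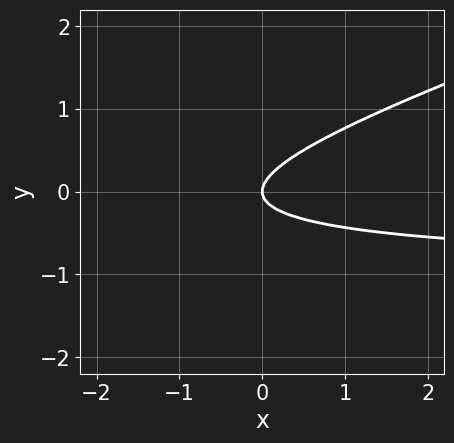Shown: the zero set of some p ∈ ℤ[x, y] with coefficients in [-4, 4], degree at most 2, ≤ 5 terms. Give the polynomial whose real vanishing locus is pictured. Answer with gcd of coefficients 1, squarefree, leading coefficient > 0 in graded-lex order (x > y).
x*y - 3*y^2 + x

First, the degree is 2 — no degree-1 curve has this shape.
Then, from the visible intercepts: it crosses the y-axis at the gridline y = 0; it crosses the x-axis at the gridline x = 0.
Finally, solving for integer coefficients yields p as stated.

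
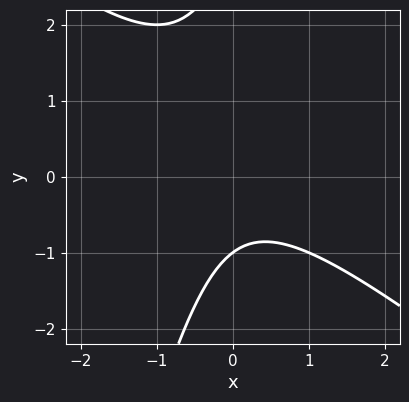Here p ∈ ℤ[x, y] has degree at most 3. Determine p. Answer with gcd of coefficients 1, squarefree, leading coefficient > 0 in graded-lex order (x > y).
The degree is 2 — the shape is more complex than any degree-1 curve.
Observable constraints: it meets the y-axis at y = -1 (among the integer gridlines); the curve avoids every integer x-axis point in the box.
Fitting integer coefficients to these (and the overall shape) gives p.

3*x^2 + 3*x*y - y^2 + 2*y + 3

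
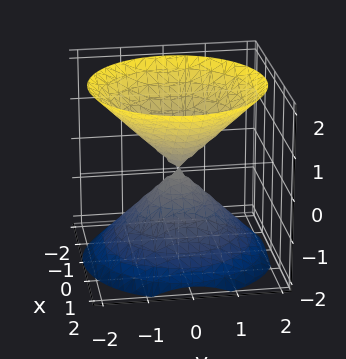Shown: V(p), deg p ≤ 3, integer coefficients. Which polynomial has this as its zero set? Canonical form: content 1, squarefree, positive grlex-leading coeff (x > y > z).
(a) I count 2 distinct pieces. They look like related sheets of one shape, so recover p as a whole.
(b) The degree is 2 — a double cone through the origin; a quadric.
(c) Symmetry: the z-axis is an axis of rotation, so x and y enter only as x² + y²; the z ↦ −z reflection is a symmetry, so z appears only in even powers.
(d) Against the integer gridlines: a circular section at z = -1 has radius exactly 1; one x-axis crossing is at x = 0; one y-axis crossing is at y = 0; it meets the z-axis at z = 0 (among the integer gridlines).
(e) Solving for integer coefficients yields p as stated.

x^2 + y^2 - z^2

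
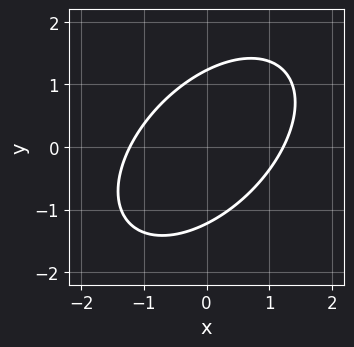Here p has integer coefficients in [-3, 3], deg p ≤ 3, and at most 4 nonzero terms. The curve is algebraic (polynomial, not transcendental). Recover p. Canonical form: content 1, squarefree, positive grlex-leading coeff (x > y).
1. The degree is 2 — a generic line meets the curve in up to 2 points.
2. Matching integer coefficients to the picture gives p.

2*x^2 - 2*x*y + 2*y^2 - 3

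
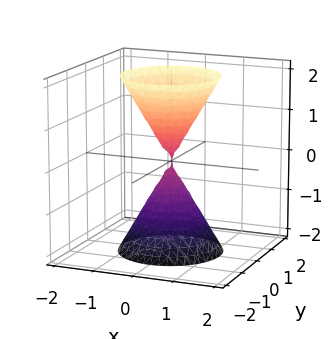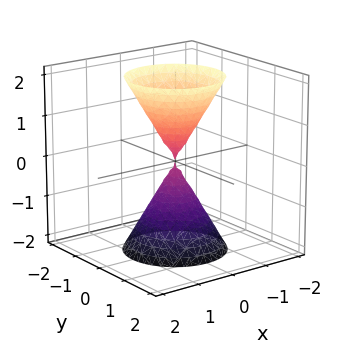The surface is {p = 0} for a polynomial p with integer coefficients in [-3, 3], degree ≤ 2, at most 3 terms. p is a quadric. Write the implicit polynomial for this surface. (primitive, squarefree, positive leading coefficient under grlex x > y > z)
(a) There are 2 components. They look like related sheets of one shape, so recover p as a whole.
(b) Degree: two nappes meeting at a single point; a quadric, so deg p = 2.
(c) By symmetry, the z-axis is an axis of rotation, so x and y enter only as x² + y²; it's symmetric under z → −z, forcing even powers of z.
(d) Checking where it meets the axes: a circular section at z = 1 has radius between 0 and 1; it meets the x-axis at x = 0 (among the integer gridlines); one z-axis crossing is at z = 0; one y-axis crossing is at y = 0.
(e) Together with the visible shape, these determine p as stated.

3*x^2 + 3*y^2 - z^2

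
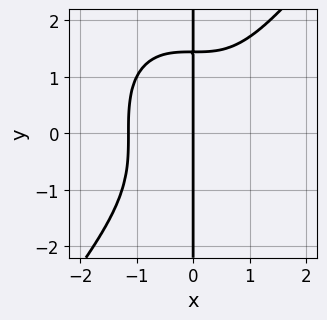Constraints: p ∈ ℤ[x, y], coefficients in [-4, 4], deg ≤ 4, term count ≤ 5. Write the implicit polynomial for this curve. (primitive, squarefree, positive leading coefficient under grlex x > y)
2*x^4 - x*y^3 + 3*x

1. Degree: a generic line meets the curve in up to 4 points, so deg p = 4.
2. Checking where it meets the axes: every point of the y-axis in the box is on the curve; it meets the x-axis at x = 0 (among the integer gridlines).
3. These observations pin down the coefficients.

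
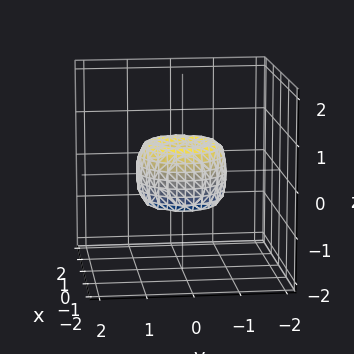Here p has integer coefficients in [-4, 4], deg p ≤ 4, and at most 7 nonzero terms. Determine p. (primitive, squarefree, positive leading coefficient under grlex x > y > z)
1. Degree: a generic line meets the surface in up to 4 points, so deg p = 4.
2. Symmetries: rotational symmetry about the z-axis ⇒ p depends on x, y only through x² + y².
3. From the visible intercepts: among the integer gridlines, it crosses the x-axis at x ∈ {-1, 0, 1}; it meets the z-axis at z = 0 (among the integer gridlines); among the integer gridlines, it crosses the y-axis at y ∈ {-1, 0, 1}; a circular section at z = 0 has radius exactly 1.
4. Assembling these constraints gives the stated polynomial.

2*x^4 + 4*x^2*y^2 + 2*y^4 - 2*x^2 - 2*y^2 + z^2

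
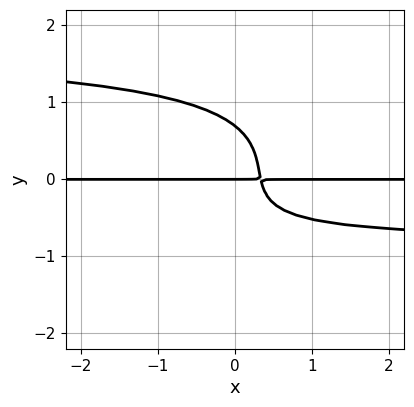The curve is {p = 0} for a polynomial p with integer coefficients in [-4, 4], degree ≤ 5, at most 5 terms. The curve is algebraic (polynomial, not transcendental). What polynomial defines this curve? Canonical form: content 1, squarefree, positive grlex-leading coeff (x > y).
First, degree: the shape is more complex than any degree-3 curve, so deg p = 4.
Then, from the visible intercepts: it meets the y-axis at y = 0 (among the integer gridlines); every point of the x-axis in the box is on the curve.
Finally, the integer polynomial consistent with all of this is the stated p.

2*x*y^3 - 3*y^4 - 2*x*y^2 - 3*x*y + y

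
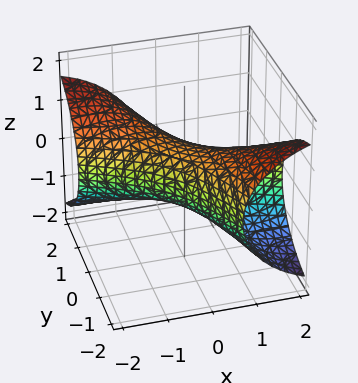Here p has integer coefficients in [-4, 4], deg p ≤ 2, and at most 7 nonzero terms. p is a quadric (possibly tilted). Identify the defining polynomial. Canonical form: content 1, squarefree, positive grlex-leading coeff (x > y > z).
The degree is 2 — a generic line meets the surface in up to 2 points.
Reading off the gridlines: the x-axis gridline crossings are at x ∈ {-1, 1}; among the integer gridlines, it crosses the y-axis at y ∈ {-1, 1}.
The integer polynomial consistent with all of this is the stated p.

x^2 + 3*x*y + y^2 + 2*z^2 - 1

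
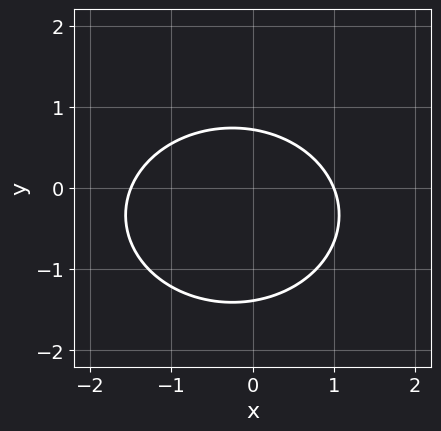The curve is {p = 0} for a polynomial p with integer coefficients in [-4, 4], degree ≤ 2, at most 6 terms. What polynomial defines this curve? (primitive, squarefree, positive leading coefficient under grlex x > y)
deg p = 2. The shape is more complex than any degree-1 curve.
Observable constraints: it meets the x-axis at x = 1 (among the integer gridlines).
These observations pin down the coefficients.

2*x^2 + 3*y^2 + x + 2*y - 3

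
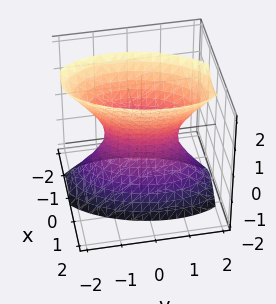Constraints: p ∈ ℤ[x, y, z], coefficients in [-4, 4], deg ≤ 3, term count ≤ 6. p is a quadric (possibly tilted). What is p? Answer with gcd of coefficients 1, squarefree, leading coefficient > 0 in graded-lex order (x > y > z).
3*x^2 - x*y + y^2 - z^2 - 1

First, the degree is 2 — no degree-1 surface has this shape.
Then, observable constraints: the y-axis gridline crossings are at y ∈ {-1, 1}; the surface avoids every integer z-axis point in the box.
Finally, putting this together gives p.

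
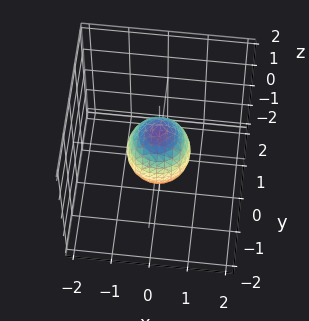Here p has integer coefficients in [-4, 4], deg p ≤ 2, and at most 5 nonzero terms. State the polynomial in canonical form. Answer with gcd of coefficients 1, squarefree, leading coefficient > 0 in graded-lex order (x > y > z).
1. deg p = 2. Bounded and convex; a quadric.
2. Symmetries: it's symmetric under z → −z, forcing even powers of z; rotational symmetry about the z-axis ⇒ p depends on x, y only through x² + y².
3. Reading off the gridlines: the z-axis gridline crossings are at z ∈ {-1, 1}; a circular section at z = 0 has radius between 0 and 1.
4. Matching integer coefficients to the picture gives p.

3*x^2 + 3*y^2 + 2*z^2 - 2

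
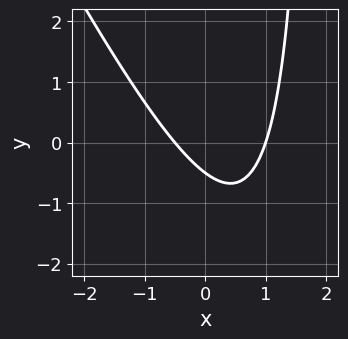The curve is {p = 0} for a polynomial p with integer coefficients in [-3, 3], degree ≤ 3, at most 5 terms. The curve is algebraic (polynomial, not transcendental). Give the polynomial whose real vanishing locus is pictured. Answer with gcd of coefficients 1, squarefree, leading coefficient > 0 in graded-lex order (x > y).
2*x^2 + x*y - x - 2*y - 1

deg p = 2.
Reading off the gridlines: it crosses the x-axis at the gridline x = 1.
Fitting integer coefficients to these (and the overall shape) gives p.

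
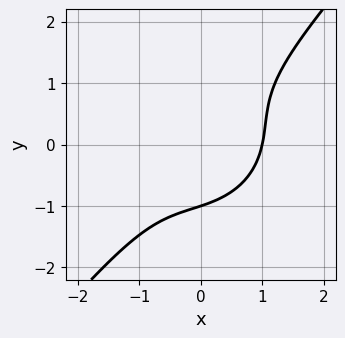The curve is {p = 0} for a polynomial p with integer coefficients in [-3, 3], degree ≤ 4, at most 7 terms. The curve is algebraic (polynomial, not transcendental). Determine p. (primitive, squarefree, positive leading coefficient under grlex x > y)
3*x^3 - 2*x^2*y + 3*x*y^2 - 3*y^3 - 3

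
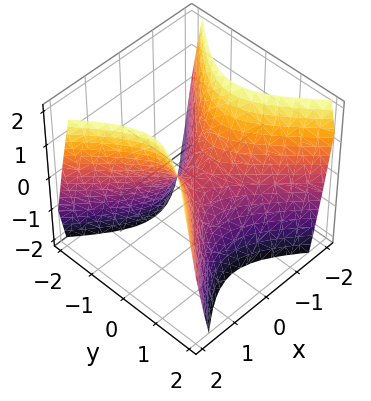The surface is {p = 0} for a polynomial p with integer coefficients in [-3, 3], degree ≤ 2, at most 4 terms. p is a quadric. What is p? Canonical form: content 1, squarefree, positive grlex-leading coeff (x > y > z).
1. The degree is 2 — a hyperbolic paraboloid; a quadric.
2. Symmetries: mirror symmetry y ↦ −y ⇒ only even powers of y; mirror symmetry x ↦ −x ⇒ only even powers of x.
3. From the visible intercepts: one z-axis crossing is at z = 0; it crosses the y-axis at the gridline y = 0; it meets the x-axis at x = 0 (among the integer gridlines).
4. Solving for integer coefficients yields p as stated.

3*x^2 - 3*y^2 - 2*z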